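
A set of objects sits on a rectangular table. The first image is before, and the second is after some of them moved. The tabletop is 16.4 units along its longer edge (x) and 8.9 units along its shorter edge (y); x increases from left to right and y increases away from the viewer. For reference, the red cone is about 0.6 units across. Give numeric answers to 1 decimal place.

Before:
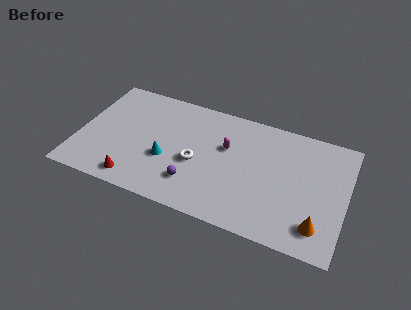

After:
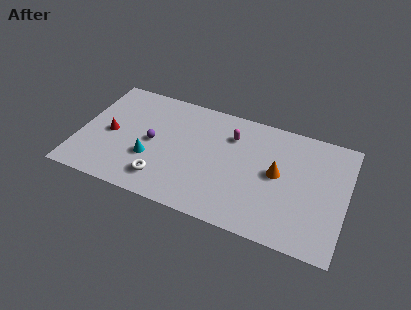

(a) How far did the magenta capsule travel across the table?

1.0

From (9.0, 5.6) to (9.2, 6.6), the magenta capsule covered √(0.2² + 1.0²) ≈ 1.0 units.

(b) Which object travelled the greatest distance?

the orange cone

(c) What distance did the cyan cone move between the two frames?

1.0

The cyan cone moved from about (5.5, 3.4) to (4.5, 3.1), a distance of √(1.0² + 0.3²) ≈ 1.0.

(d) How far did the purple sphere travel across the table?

3.6

The purple sphere was near (7.3, 2.2) before and (4.5, 4.4) after, so it travelled √(2.8² + 2.2²) ≈ 3.6 units.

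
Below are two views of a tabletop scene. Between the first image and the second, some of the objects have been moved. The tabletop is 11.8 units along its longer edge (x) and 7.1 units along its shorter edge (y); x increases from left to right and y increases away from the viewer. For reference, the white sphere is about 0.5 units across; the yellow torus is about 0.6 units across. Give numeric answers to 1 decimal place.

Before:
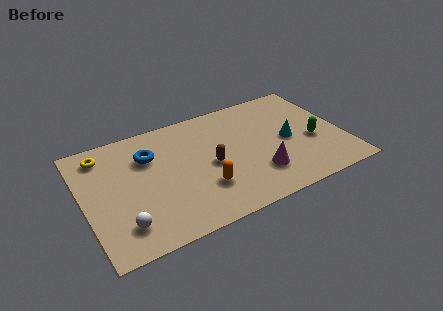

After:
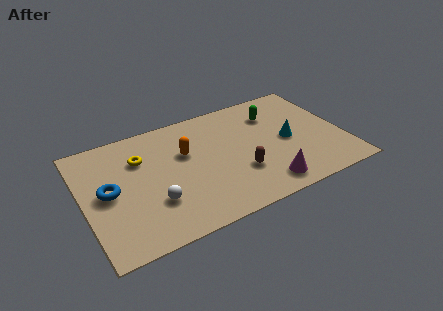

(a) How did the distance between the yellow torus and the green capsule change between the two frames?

-3.6

They were about 9.8 units apart before and 6.2 after — 3.6 units closer together.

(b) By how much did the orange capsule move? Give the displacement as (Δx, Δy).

(-0.5, 2.4)

From the two frames, the orange capsule sits at roughly (5.2, 2.1) before and (4.7, 4.5) after.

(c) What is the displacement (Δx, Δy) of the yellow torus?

(1.6, -0.9)

The yellow torus was at about (1.1, 5.9) and moved to about (2.7, 5.0).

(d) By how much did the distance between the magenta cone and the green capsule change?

+1.4

Before: roughly 2.9 units apart; after: 4.3. That's 1.4 units further apart.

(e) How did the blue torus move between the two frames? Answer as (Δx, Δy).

(-2.0, -1.4)

The blue torus was at about (3.1, 5.0) and moved to about (1.1, 3.6).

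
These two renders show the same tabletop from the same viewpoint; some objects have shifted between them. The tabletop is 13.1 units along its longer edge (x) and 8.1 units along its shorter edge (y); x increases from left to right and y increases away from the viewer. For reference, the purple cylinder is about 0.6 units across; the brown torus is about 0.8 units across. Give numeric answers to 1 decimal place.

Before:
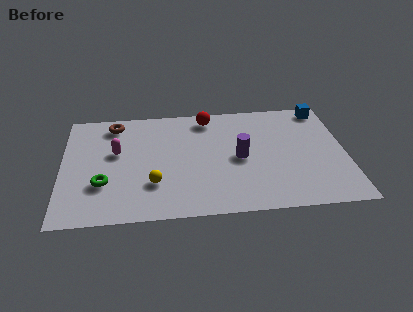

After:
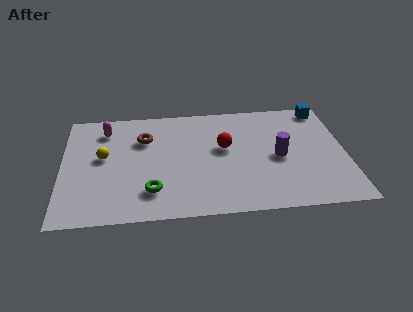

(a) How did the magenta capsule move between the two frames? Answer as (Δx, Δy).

(-0.5, 1.7)

The magenta capsule started near (2.5, 4.8) and ended near (2.0, 6.5).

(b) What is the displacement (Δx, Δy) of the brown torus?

(1.4, -1.2)

The brown torus was at about (2.4, 6.9) and moved to about (3.8, 5.7).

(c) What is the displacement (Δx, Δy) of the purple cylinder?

(1.8, -0.1)

The purple cylinder started near (8.2, 3.9) and ended near (10.0, 3.8).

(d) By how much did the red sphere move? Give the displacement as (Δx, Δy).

(0.7, -2.3)

The red sphere was at about (6.8, 7.0) and moved to about (7.5, 4.7).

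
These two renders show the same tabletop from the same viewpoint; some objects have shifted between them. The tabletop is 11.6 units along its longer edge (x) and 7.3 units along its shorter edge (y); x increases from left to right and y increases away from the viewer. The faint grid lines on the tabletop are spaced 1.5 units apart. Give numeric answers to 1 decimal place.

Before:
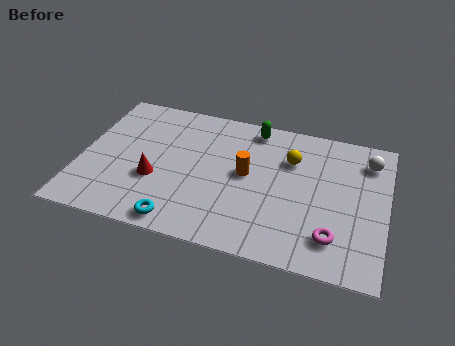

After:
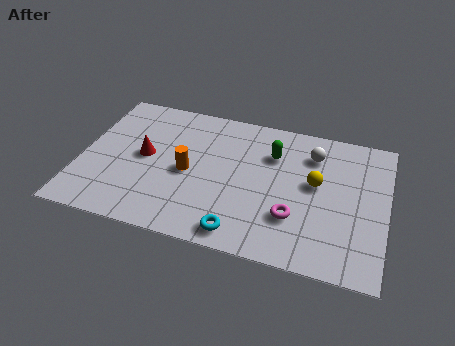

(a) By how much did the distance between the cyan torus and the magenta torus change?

-3.5

They were about 5.8 units apart before and 2.3 after — 3.5 units closer together.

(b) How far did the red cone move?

1.2

The red cone was near (2.9, 2.7) before and (2.4, 3.8) after, so it travelled √(0.5² + 1.1²) ≈ 1.2 units.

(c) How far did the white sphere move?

2.1

The white sphere moved from about (10.8, 5.8) to (8.7, 5.6), a distance of √(2.1² + 0.2²) ≈ 2.1.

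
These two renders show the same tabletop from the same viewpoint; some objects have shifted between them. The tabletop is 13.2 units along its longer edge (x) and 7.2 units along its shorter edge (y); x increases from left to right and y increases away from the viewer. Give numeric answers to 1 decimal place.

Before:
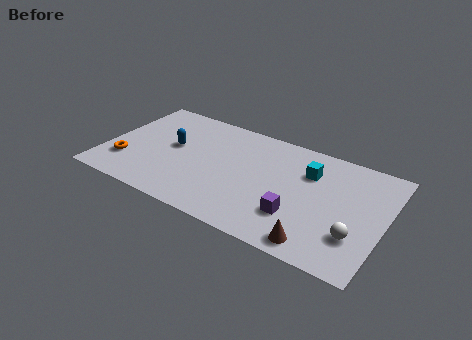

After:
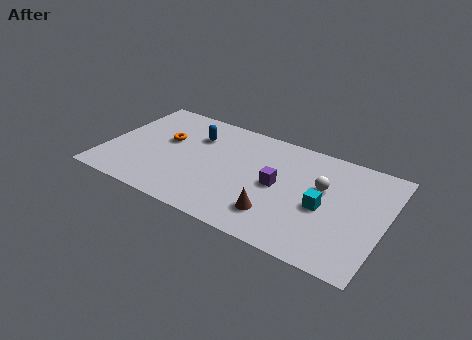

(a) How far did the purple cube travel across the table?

1.9

The purple cube was near (9.3, 2.1) before and (8.2, 3.6) after, so it travelled √(1.1² + 1.5²) ≈ 1.9 units.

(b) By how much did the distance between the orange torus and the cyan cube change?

-1.2

Before: roughly 9.0 units apart; after: 7.8. That's 1.2 units closer together.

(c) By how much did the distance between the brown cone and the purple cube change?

+0.3

The distance was about 1.6 in the first image and 1.9 in the second, so they moved 0.3 units further apart.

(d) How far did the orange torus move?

2.8

From (1.1, 2.0) to (2.7, 4.3), the orange torus covered √(1.6² + 2.3²) ≈ 2.8 units.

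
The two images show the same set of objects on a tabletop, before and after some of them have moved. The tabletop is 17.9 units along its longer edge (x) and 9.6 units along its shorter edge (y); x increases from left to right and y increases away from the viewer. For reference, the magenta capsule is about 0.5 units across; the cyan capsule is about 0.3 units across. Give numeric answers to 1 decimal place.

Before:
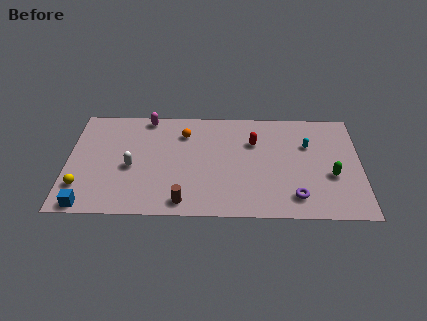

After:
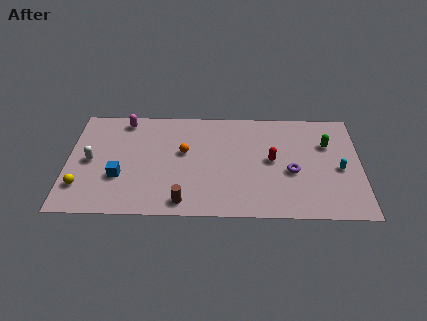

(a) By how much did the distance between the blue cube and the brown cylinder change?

-1.4

They were about 5.8 units apart before and 4.4 after — 1.4 units closer together.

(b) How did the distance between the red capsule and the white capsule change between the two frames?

+3.2

Before: roughly 7.9 units apart; after: 11.1. That's 3.2 units further apart.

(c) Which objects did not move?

the brown cylinder and the yellow sphere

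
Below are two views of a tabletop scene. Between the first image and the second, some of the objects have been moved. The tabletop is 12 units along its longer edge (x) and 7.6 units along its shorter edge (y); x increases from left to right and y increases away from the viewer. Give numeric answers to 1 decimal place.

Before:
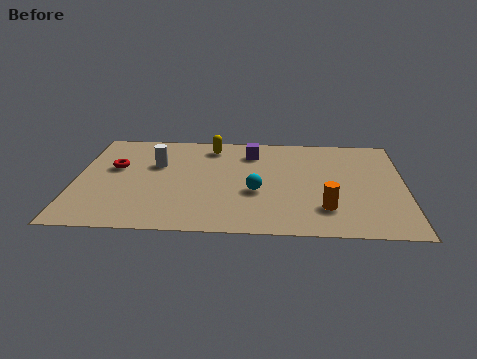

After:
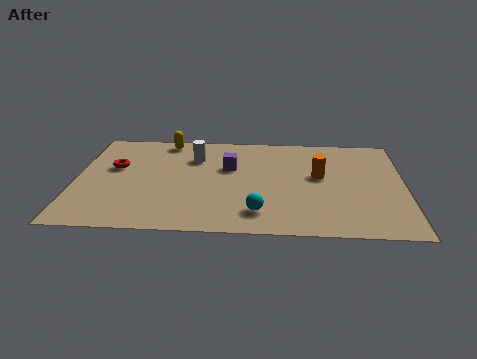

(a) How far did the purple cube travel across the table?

1.4

The purple cube was near (6.4, 6.0) before and (5.6, 4.8) after, so it travelled √(0.8² + 1.2²) ≈ 1.4 units.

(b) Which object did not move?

the red torus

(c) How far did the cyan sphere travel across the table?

1.5

The cyan sphere moved from about (6.6, 3.0) to (6.7, 1.5), a distance of √(0.1² + 1.5²) ≈ 1.5.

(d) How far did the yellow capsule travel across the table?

1.7

From (4.9, 6.4) to (3.2, 6.8), the yellow capsule covered √(1.7² + 0.4²) ≈ 1.7 units.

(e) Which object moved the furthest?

the orange cylinder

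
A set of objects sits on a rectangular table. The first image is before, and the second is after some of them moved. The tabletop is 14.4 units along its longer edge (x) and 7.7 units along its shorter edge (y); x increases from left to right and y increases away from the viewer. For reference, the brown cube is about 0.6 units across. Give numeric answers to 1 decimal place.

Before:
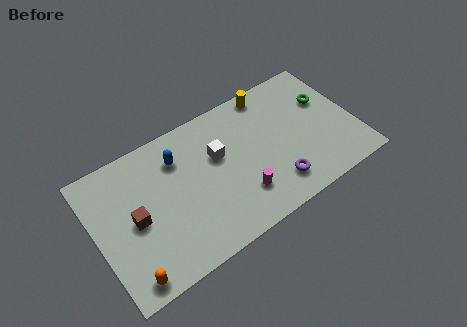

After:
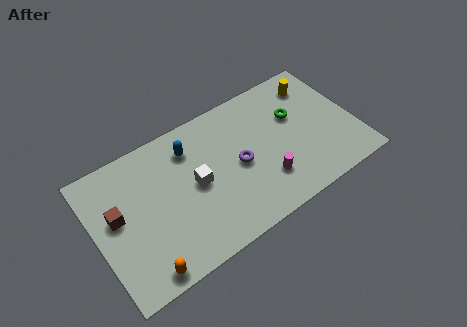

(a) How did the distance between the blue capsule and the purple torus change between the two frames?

-3.1

Before: roughly 6.4 units apart; after: 3.3. That's 3.1 units closer together.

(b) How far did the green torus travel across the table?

1.8

The green torus was near (13.1, 5.0) before and (11.3, 4.9) after, so it travelled √(1.8² + 0.1²) ≈ 1.8 units.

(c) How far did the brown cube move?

1.1

The brown cube was near (2.1, 3.7) before and (1.2, 4.4) after, so it travelled √(0.9² + 0.7²) ≈ 1.1 units.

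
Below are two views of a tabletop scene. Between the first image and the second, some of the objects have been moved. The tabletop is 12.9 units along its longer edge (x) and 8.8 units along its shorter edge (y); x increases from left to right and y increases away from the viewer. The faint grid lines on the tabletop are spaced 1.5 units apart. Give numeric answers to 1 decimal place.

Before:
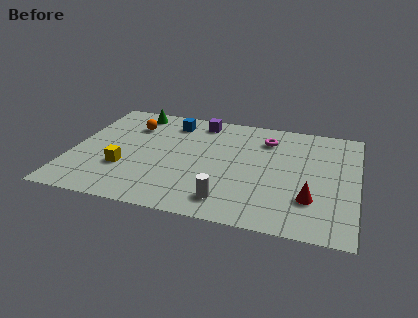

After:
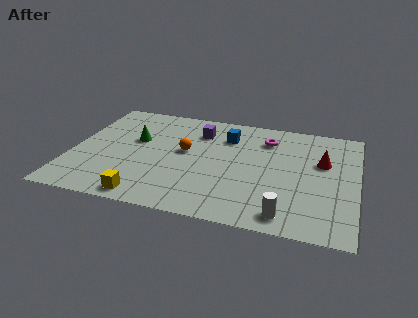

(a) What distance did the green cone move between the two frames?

2.4

From (2.5, 7.7) to (2.8, 5.3), the green cone covered √(0.3² + 2.4²) ≈ 2.4 units.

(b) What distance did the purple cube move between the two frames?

0.9

From (5.6, 7.6) to (5.6, 6.7), the purple cube covered √(0.0² + 0.9²) ≈ 0.9 units.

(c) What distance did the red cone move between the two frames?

3.0

From (10.9, 2.5) to (11.3, 5.5), the red cone covered √(0.4² + 3.0²) ≈ 3.0 units.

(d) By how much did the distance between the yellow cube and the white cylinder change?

+1.2

The distance was about 5.0 in the first image and 6.2 in the second, so they moved 1.2 units further apart.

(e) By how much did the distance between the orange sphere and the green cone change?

+1.1

They were about 1.2 units apart before and 2.3 after — 1.1 units further apart.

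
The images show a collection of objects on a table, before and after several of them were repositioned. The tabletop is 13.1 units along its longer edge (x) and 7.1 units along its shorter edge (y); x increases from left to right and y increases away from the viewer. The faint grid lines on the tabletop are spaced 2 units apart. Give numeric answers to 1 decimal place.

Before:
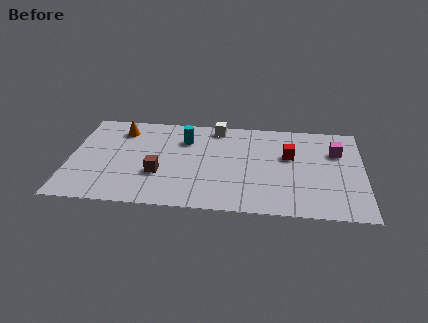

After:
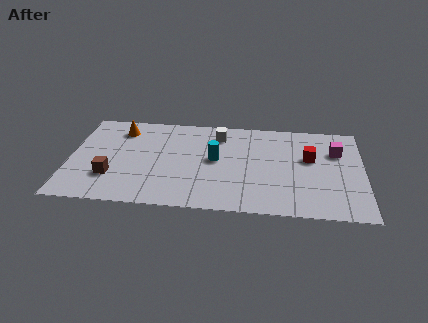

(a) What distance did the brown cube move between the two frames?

2.1

The brown cube moved from about (4.0, 2.5) to (1.9, 2.1), a distance of √(2.1² + 0.4²) ≈ 2.1.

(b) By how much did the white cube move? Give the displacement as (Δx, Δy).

(0.1, -0.6)

The white cube started near (6.5, 6.3) and ended near (6.6, 5.7).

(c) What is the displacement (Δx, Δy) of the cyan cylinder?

(1.4, -1.4)

From the two frames, the cyan cylinder sits at roughly (5.1, 5.2) before and (6.5, 3.8) after.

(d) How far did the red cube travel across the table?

0.9

From (9.8, 4.4) to (10.7, 4.3), the red cube covered √(0.9² + 0.1²) ≈ 0.9 units.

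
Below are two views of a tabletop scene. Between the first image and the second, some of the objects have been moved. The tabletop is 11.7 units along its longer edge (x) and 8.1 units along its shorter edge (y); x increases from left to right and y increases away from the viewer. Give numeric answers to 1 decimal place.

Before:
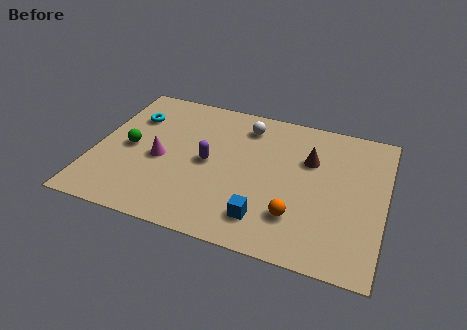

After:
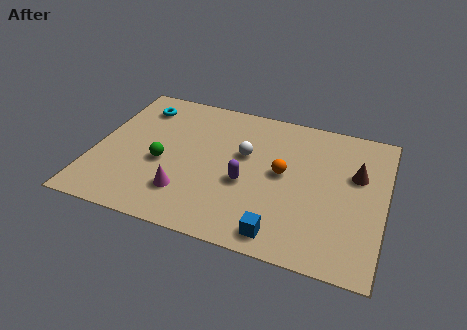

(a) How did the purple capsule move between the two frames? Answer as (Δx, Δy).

(1.6, -0.7)

From the two frames, the purple capsule sits at roughly (4.6, 4.0) before and (6.2, 3.3) after.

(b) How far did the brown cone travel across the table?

1.9

The brown cone was near (8.6, 5.4) before and (10.5, 5.1) after, so it travelled √(1.9² + 0.3²) ≈ 1.9 units.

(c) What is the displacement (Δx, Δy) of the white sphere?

(0.1, -1.7)

The white sphere was at about (5.9, 6.6) and moved to about (6.0, 4.9).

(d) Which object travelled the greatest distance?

the orange sphere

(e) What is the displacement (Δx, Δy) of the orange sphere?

(-0.7, 2.2)

The orange sphere started near (8.3, 2.1) and ended near (7.6, 4.3).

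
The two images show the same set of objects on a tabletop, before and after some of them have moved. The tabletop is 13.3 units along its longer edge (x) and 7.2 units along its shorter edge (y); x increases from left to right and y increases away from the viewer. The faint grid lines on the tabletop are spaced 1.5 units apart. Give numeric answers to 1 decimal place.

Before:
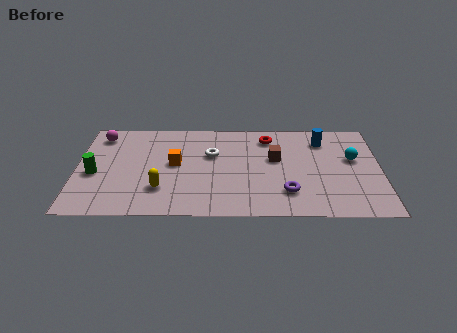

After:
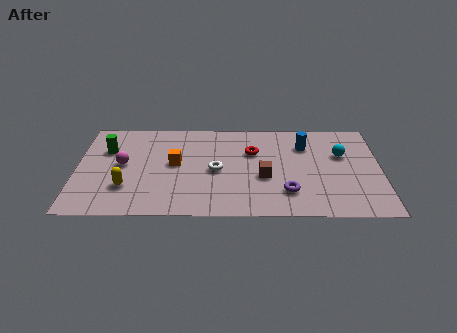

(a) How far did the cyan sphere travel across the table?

0.6

The cyan sphere was near (12.1, 4.3) before and (11.6, 4.6) after, so it travelled √(0.5² + 0.3²) ≈ 0.6 units.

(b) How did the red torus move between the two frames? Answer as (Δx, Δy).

(-0.7, -1.1)

From the two frames, the red torus sits at roughly (8.4, 5.9) before and (7.7, 4.8) after.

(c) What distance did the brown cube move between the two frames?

1.5

The brown cube moved from about (8.7, 4.3) to (8.2, 2.9), a distance of √(0.5² + 1.4²) ≈ 1.5.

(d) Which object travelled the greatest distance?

the magenta sphere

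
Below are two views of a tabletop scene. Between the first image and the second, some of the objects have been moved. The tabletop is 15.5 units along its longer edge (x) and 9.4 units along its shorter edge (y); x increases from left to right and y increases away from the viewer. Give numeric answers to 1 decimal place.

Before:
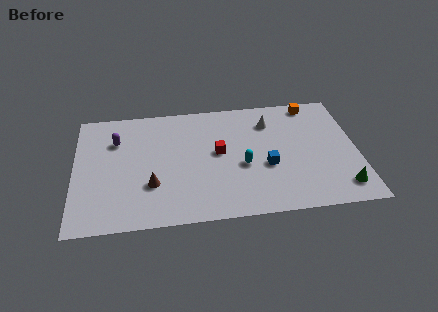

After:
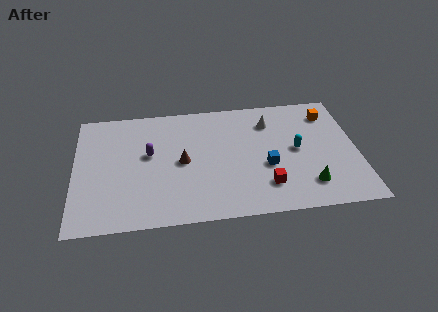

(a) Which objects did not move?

the white cone and the blue cube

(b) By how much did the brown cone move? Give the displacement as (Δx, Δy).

(1.7, 1.6)

The brown cone started near (4.2, 3.0) and ended near (5.9, 4.6).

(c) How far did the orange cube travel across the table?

1.3

From (13.2, 8.4) to (14.1, 7.5), the orange cube covered √(0.9² + 0.9²) ≈ 1.3 units.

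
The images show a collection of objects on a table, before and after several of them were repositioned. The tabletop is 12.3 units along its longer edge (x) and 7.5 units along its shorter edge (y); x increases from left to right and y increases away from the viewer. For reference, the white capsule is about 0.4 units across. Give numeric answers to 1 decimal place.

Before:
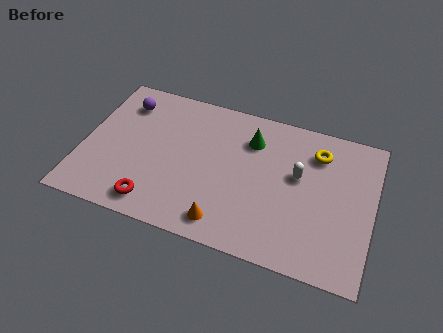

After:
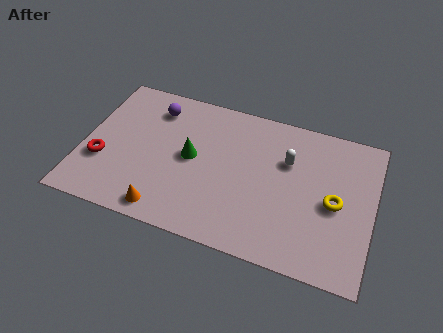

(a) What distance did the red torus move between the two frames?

2.8

The red torus moved from about (3.3, 1.1) to (0.9, 2.6), a distance of √(2.4² + 1.5²) ≈ 2.8.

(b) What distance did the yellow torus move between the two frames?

2.5

The yellow torus was near (9.8, 5.8) before and (10.7, 3.5) after, so it travelled √(0.9² + 2.3²) ≈ 2.5 units.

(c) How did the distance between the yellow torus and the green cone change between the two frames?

+3.3

They were about 2.8 units apart before and 6.1 after — 3.3 units further apart.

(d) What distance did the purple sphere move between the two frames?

1.3

From (1.5, 5.9) to (2.8, 6.0), the purple sphere covered √(1.3² + 0.1²) ≈ 1.3 units.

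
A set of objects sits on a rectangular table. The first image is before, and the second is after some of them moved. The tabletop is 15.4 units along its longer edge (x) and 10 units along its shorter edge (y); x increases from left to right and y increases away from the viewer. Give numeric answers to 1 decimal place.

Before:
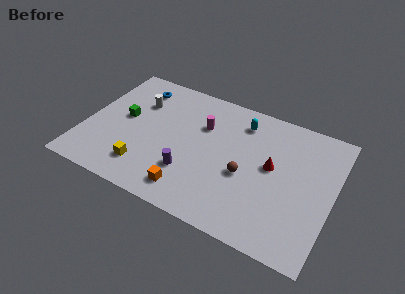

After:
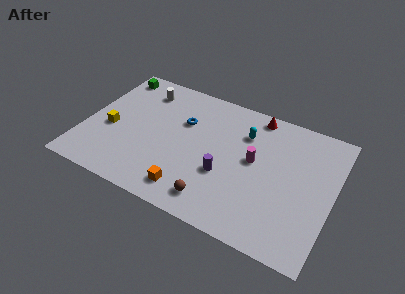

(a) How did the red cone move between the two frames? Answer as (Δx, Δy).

(-1.4, 3.5)

The red cone started near (11.6, 5.5) and ended near (10.2, 9.0).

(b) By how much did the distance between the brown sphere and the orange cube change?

-2.4

They were about 4.0 units apart before and 1.6 after — 2.4 units closer together.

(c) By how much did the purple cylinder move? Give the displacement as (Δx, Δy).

(2.1, 0.8)

From the two frames, the purple cylinder sits at roughly (6.8, 2.9) before and (8.9, 3.7) after.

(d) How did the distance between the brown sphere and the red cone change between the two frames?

+5.6

They were about 2.0 units apart before and 7.6 after — 5.6 units further apart.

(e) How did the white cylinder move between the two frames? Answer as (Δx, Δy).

(0.1, 1.1)

The white cylinder started near (3.0, 7.0) and ended near (3.1, 8.1).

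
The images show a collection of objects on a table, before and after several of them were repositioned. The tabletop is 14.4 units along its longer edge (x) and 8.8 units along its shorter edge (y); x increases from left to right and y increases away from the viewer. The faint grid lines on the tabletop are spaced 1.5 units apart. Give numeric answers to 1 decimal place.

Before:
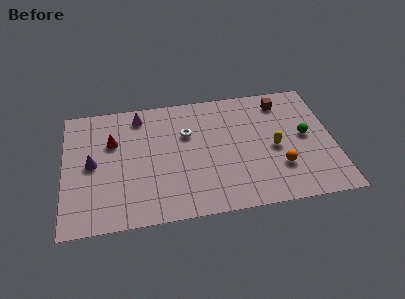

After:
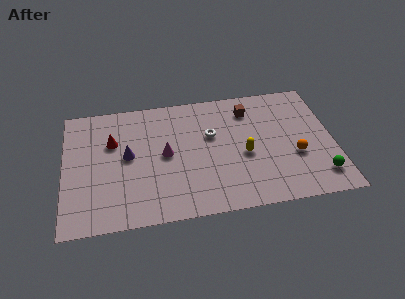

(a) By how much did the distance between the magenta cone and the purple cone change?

-2.0

They were about 4.0 units apart before and 2.0 after — 2.0 units closer together.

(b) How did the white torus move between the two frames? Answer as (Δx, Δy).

(1.3, -0.3)

The white torus started near (6.6, 5.8) and ended near (7.9, 5.5).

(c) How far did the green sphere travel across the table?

3.0

From (12.9, 4.6) to (13.5, 1.7), the green sphere covered √(0.6² + 2.9²) ≈ 3.0 units.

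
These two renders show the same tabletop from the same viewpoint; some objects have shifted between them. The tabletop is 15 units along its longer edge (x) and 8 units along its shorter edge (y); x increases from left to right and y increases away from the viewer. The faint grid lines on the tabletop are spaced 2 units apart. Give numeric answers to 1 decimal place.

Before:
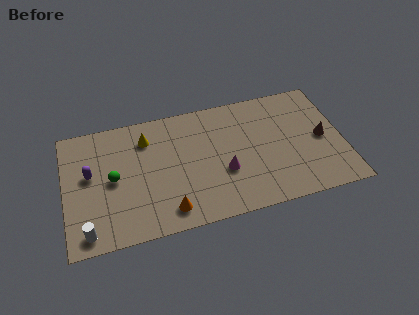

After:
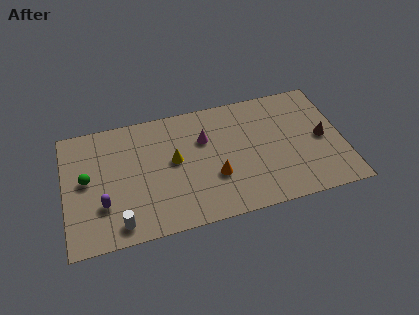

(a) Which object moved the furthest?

the orange cone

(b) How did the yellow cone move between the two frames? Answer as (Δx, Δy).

(1.4, -1.8)

The yellow cone was at about (4.5, 6.2) and moved to about (5.9, 4.4).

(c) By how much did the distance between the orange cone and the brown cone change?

-2.9

Before: roughly 8.9 units apart; after: 6.0. That's 2.9 units closer together.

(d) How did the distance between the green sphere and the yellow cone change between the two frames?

+1.8

They were about 2.9 units apart before and 4.7 after — 1.8 units further apart.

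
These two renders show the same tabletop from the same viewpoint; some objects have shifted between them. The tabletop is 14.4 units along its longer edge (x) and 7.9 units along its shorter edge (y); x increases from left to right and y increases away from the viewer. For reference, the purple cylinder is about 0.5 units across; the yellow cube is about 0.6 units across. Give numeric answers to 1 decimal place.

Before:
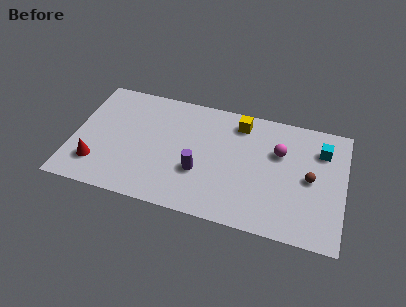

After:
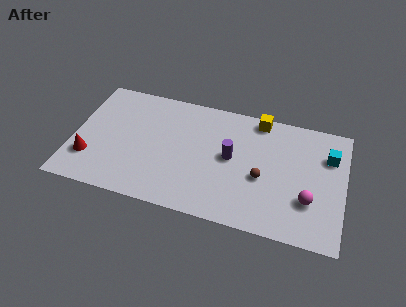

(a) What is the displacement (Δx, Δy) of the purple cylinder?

(1.6, 1.4)

The purple cylinder started near (6.8, 2.8) and ended near (8.4, 4.2).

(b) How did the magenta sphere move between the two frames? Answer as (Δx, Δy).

(1.7, -2.7)

From the two frames, the magenta sphere sits at roughly (10.9, 5.2) before and (12.6, 2.5) after.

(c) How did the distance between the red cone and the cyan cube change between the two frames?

+0.6

The distance was about 12.4 in the first image and 13.0 in the second, so they moved 0.6 units further apart.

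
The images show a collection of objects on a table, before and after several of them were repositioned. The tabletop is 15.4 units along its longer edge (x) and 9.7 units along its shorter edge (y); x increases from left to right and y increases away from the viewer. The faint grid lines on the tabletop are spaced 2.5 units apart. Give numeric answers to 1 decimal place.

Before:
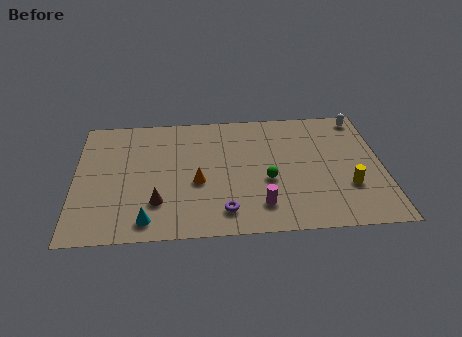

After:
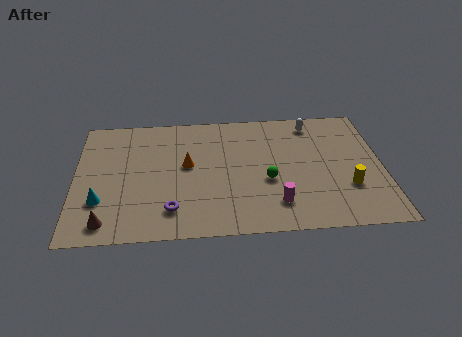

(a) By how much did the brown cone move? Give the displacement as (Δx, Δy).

(-2.5, -1.3)

From the two frames, the brown cone sits at roughly (4.1, 2.6) before and (1.6, 1.3) after.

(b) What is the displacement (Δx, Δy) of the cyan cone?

(-2.3, 1.6)

The cyan cone started near (3.6, 1.3) and ended near (1.3, 2.9).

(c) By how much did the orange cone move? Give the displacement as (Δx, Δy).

(-0.5, 1.4)

The orange cone was at about (6.1, 4.0) and moved to about (5.6, 5.4).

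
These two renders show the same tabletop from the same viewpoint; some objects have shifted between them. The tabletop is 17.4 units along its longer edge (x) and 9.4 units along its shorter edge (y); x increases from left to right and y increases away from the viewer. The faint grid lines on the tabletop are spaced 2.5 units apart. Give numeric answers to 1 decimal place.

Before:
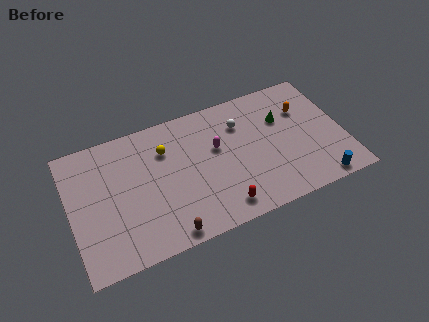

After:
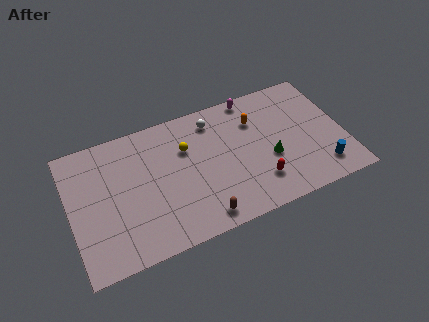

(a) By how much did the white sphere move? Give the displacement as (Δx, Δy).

(-1.7, 0.9)

From the two frames, the white sphere sits at roughly (11.1, 6.9) before and (9.4, 7.8) after.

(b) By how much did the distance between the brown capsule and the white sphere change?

-1.3

They were about 8.1 units apart before and 6.8 after — 1.3 units closer together.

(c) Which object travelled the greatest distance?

the magenta capsule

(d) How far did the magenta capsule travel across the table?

3.9

The magenta capsule moved from about (9.4, 5.7) to (12.0, 8.6), a distance of √(2.6² + 2.9²) ≈ 3.9.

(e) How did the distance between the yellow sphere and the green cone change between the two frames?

-1.7

They were about 7.5 units apart before and 5.8 after — 1.7 units closer together.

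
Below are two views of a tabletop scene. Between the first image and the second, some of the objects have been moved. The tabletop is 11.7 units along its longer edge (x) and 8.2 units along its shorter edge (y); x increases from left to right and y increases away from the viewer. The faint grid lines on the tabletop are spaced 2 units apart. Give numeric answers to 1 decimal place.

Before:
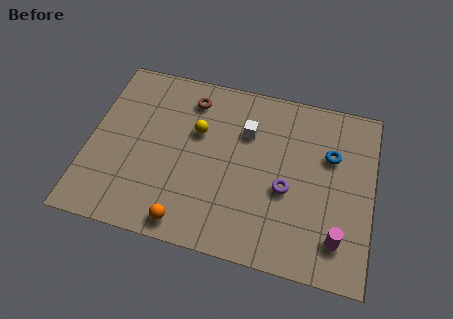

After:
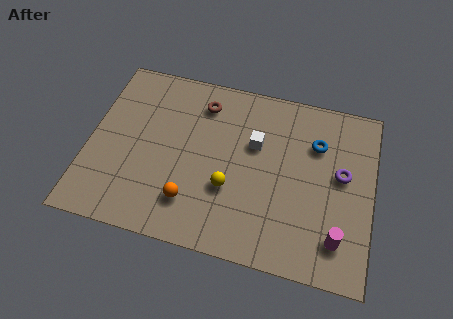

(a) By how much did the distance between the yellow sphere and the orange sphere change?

-2.5

Before: roughly 4.3 units apart; after: 1.8. That's 2.5 units closer together.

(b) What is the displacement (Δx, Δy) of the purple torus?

(2.2, 1.2)

The purple torus was at about (8.2, 3.4) and moved to about (10.4, 4.6).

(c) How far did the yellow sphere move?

2.7

From (4.4, 5.2) to (5.9, 2.9), the yellow sphere covered √(1.5² + 2.3²) ≈ 2.7 units.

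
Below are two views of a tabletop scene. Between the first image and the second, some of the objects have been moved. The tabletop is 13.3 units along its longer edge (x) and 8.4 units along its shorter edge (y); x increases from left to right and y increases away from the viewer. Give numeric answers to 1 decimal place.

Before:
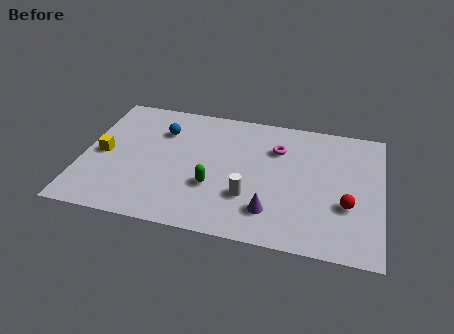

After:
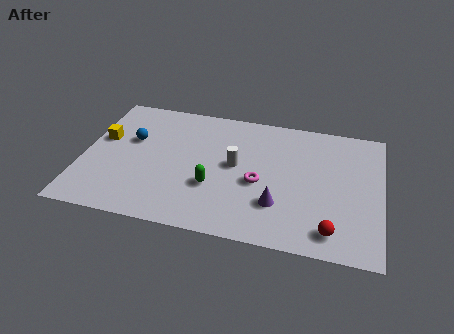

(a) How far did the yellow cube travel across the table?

1.0

The yellow cube was near (0.9, 4.0) before and (0.8, 5.0) after, so it travelled √(0.1² + 1.0²) ≈ 1.0 units.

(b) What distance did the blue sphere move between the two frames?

1.6

From (3.4, 6.1) to (2.1, 5.2), the blue sphere covered √(1.3² + 0.9²) ≈ 1.6 units.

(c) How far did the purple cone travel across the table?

0.6

From (8.5, 1.9) to (8.8, 2.4), the purple cone covered √(0.3² + 0.5²) ≈ 0.6 units.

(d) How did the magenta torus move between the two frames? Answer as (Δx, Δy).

(-0.7, -2.4)

From the two frames, the magenta torus sits at roughly (8.6, 6.0) before and (7.9, 3.6) after.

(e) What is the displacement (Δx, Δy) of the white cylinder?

(-0.7, 1.9)

From the two frames, the white cylinder sits at roughly (7.5, 2.6) before and (6.8, 4.5) after.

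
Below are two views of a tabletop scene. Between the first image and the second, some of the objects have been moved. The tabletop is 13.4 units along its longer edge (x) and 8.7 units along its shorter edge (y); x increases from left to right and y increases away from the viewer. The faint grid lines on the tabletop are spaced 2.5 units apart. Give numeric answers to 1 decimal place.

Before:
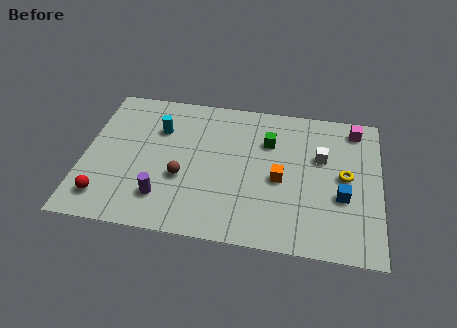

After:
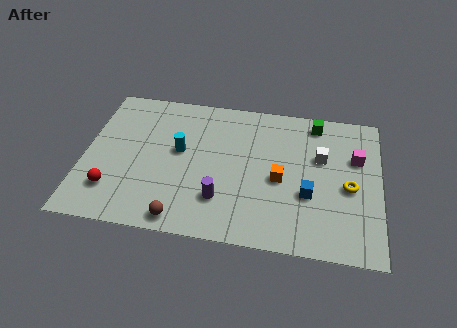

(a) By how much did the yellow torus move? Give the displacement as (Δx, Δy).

(0.2, -0.6)

The yellow torus started near (11.8, 4.5) and ended near (12.0, 3.9).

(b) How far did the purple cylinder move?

2.6

The purple cylinder moved from about (3.7, 2.0) to (6.3, 2.3), a distance of √(2.6² + 0.3²) ≈ 2.6.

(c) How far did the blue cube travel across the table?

1.5

The blue cube was near (11.7, 3.3) before and (10.2, 3.2) after, so it travelled √(1.5² + 0.1²) ≈ 1.5 units.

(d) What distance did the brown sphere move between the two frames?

2.4

The brown sphere moved from about (4.5, 3.3) to (4.6, 0.9), a distance of √(0.1² + 2.4²) ≈ 2.4.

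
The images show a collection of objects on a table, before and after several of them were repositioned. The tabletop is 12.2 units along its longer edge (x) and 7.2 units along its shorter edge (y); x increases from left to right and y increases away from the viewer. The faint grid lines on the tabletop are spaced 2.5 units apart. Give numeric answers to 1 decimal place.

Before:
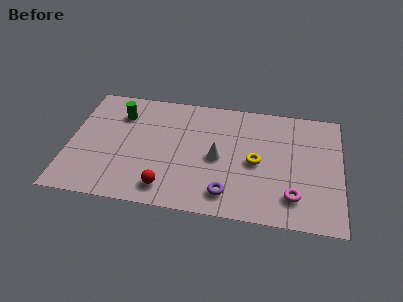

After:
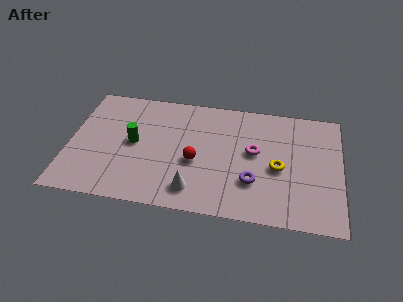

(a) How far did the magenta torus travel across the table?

3.0

The magenta torus was near (10.1, 1.6) before and (8.3, 4.0) after, so it travelled √(1.8² + 2.4²) ≈ 3.0 units.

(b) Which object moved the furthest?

the magenta torus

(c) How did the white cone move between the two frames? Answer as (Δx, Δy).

(-1.0, -2.1)

The white cone was at about (6.7, 3.4) and moved to about (5.7, 1.3).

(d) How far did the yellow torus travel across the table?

1.0

The yellow torus moved from about (8.4, 3.4) to (9.4, 3.2), a distance of √(1.0² + 0.2²) ≈ 1.0.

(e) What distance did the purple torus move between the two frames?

1.4

The purple torus moved from about (7.2, 1.3) to (8.3, 2.2), a distance of √(1.1² + 0.9²) ≈ 1.4.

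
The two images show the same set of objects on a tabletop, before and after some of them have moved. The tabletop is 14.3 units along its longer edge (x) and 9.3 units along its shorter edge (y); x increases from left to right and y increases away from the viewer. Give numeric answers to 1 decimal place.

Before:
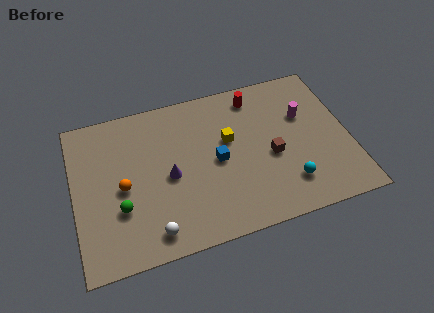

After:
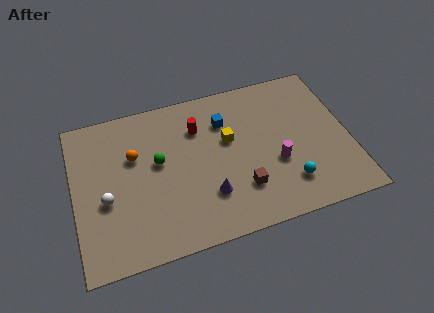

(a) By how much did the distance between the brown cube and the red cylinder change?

+0.8

They were about 3.9 units apart before and 4.7 after — 0.8 units further apart.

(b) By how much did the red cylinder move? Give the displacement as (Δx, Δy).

(-3.1, -1.1)

The red cylinder started near (9.7, 7.9) and ended near (6.6, 6.8).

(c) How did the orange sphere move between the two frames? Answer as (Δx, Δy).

(0.7, 1.7)

From the two frames, the orange sphere sits at roughly (2.5, 4.3) before and (3.2, 6.0) after.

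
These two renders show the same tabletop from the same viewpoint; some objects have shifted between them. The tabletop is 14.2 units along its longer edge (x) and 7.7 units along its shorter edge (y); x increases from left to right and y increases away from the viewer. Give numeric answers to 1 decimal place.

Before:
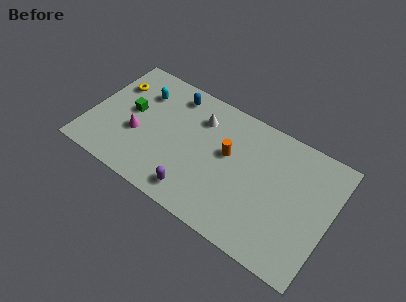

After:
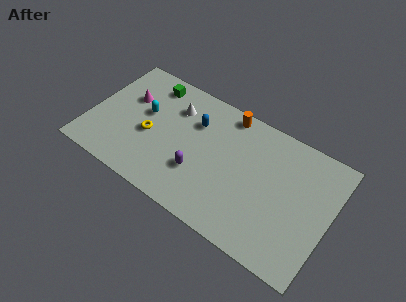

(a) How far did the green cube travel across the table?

2.4

From (2.3, 4.2) to (3.1, 6.5), the green cube covered √(0.8² + 2.3²) ≈ 2.4 units.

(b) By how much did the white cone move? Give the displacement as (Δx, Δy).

(-1.5, -0.1)

From the two frames, the white cone sits at roughly (6.2, 5.8) before and (4.7, 5.7) after.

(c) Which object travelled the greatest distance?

the yellow torus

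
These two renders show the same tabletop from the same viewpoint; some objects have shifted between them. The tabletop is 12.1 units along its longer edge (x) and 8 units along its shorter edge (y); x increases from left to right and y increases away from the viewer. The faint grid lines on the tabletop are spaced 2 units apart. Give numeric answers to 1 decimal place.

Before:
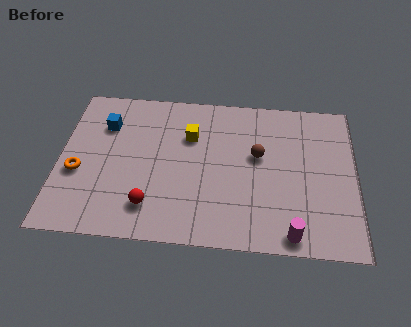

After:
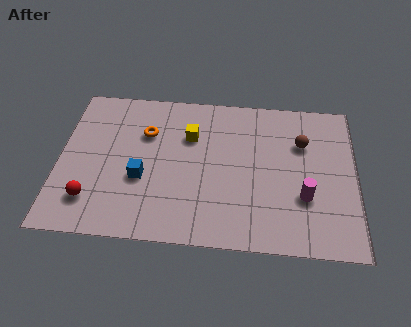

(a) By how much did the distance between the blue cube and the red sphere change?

-2.2

They were about 4.6 units apart before and 2.4 after — 2.2 units closer together.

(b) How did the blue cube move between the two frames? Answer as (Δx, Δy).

(1.6, -2.7)

From the two frames, the blue cube sits at roughly (1.8, 5.8) before and (3.4, 3.1) after.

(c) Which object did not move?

the yellow cube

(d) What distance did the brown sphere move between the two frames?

2.0

The brown sphere was near (8.1, 4.7) before and (9.9, 5.5) after, so it travelled √(1.8² + 0.8²) ≈ 2.0 units.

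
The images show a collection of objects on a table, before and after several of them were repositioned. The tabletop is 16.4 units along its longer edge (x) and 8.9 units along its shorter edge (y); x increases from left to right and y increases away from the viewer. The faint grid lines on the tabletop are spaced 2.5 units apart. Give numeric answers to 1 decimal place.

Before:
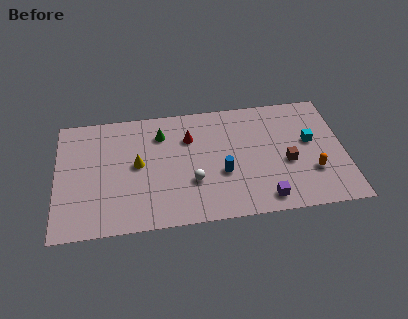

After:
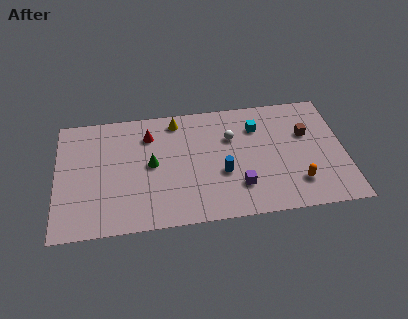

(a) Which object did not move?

the blue cylinder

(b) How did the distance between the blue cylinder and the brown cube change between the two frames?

+1.7

They were about 3.7 units apart before and 5.4 after — 1.7 units further apart.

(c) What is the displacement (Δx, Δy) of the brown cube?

(1.2, 2.0)

The brown cube started near (13.1, 3.7) and ended near (14.3, 5.7).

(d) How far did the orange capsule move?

1.1

The orange capsule moved from about (14.5, 2.8) to (13.6, 2.1), a distance of √(0.9² + 0.7²) ≈ 1.1.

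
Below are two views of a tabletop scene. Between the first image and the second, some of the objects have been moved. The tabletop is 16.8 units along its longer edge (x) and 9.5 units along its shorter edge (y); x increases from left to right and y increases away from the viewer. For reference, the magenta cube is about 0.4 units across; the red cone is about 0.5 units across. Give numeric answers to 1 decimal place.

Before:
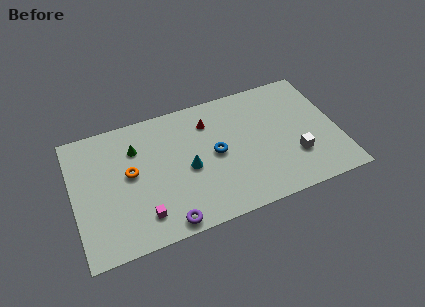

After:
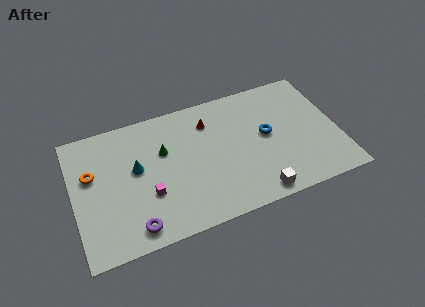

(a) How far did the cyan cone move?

3.4

The cyan cone was near (7.2, 4.3) before and (4.0, 5.4) after, so it travelled √(3.2² + 1.1²) ≈ 3.4 units.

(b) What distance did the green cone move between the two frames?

1.9

From (4.1, 6.9) to (5.8, 6.1), the green cone covered √(1.7² + 0.8²) ≈ 1.9 units.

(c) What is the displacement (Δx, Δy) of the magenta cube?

(0.5, 1.4)

From the two frames, the magenta cube sits at roughly (4.1, 1.9) before and (4.6, 3.3) after.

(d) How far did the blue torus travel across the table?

3.3

The blue torus was near (9.0, 4.8) before and (12.3, 5.1) after, so it travelled √(3.3² + 0.3²) ≈ 3.3 units.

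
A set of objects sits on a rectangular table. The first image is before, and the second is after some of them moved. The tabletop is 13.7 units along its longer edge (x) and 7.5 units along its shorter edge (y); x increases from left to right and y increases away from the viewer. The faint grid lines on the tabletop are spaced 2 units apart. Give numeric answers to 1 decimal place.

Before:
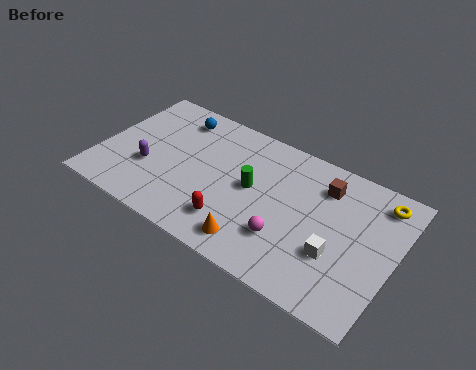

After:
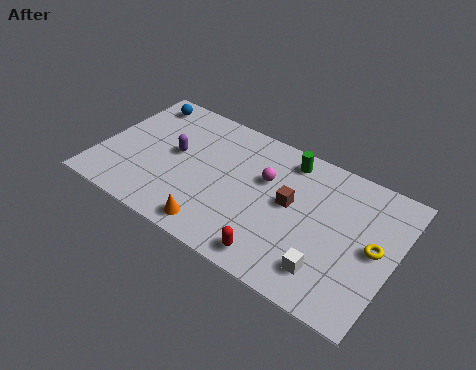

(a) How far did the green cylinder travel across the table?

2.7

The green cylinder was near (7.1, 4.0) before and (8.4, 6.4) after, so it travelled √(1.3² + 2.4²) ≈ 2.7 units.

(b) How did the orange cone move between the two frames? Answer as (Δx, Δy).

(-1.8, -0.2)

The orange cone started near (7.7, 1.2) and ended near (5.9, 1.0).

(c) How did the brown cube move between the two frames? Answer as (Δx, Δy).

(-1.3, -1.7)

The brown cube started near (10.2, 5.8) and ended near (8.9, 4.1).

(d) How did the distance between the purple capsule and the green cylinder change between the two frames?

+0.6

The distance was about 4.9 in the first image and 5.5 in the second, so they moved 0.6 units further apart.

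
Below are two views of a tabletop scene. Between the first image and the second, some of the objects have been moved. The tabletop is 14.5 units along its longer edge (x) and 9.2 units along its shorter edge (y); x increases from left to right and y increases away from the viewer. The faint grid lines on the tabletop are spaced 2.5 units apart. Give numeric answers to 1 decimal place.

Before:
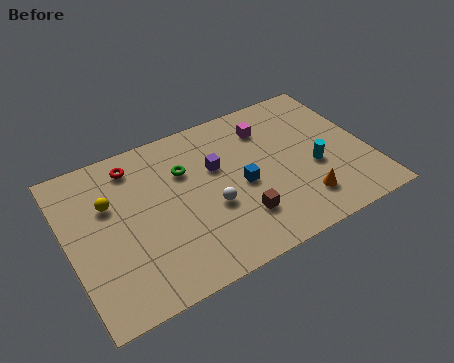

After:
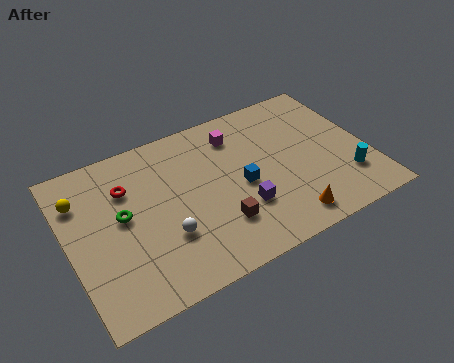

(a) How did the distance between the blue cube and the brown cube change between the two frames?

+0.4

Before: roughly 1.8 units apart; after: 2.2. That's 0.4 units further apart.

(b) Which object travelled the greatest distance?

the green torus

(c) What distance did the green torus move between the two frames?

3.5

The green torus moved from about (5.8, 6.3) to (2.6, 5.0), a distance of √(3.2² + 1.3²) ≈ 3.5.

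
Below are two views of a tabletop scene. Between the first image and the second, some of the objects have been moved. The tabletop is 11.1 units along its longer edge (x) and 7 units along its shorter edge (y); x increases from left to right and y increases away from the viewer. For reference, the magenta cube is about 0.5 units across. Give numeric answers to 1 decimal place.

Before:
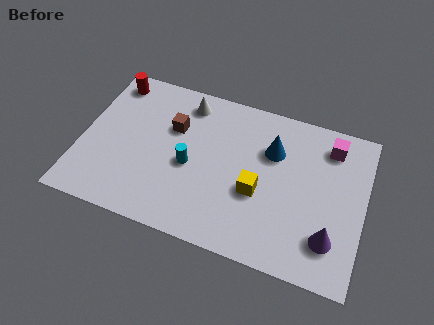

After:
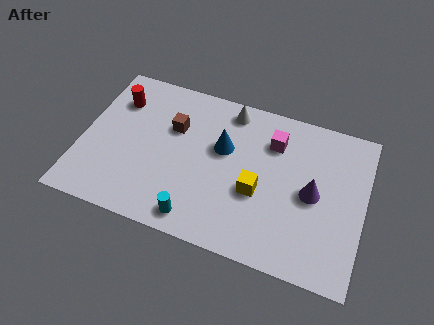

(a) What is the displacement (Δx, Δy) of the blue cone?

(-1.9, -0.5)

From the two frames, the blue cone sits at roughly (7.4, 4.8) before and (5.5, 4.3) after.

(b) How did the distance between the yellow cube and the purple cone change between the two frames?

-0.9

The distance was about 3.1 in the first image and 2.2 in the second, so they moved 0.9 units closer together.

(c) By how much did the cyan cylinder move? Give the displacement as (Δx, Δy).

(0.5, -2.2)

The cyan cylinder started near (4.3, 3.1) and ended near (4.8, 0.9).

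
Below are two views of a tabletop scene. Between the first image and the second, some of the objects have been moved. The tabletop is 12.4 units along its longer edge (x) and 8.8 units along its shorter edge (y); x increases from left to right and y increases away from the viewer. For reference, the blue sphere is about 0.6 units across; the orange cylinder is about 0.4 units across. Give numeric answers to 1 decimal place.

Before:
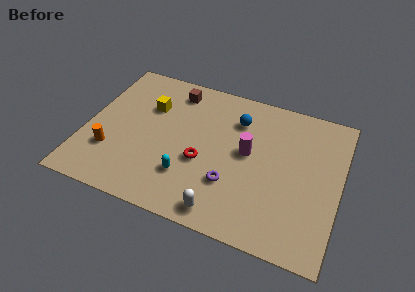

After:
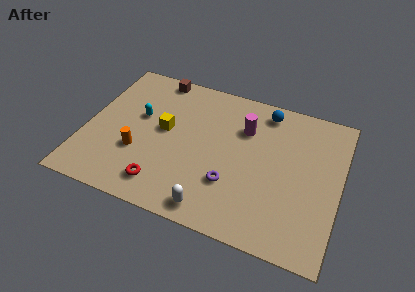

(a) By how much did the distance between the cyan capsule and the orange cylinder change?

-1.6

The distance was about 3.8 in the first image and 2.2 in the second, so they moved 1.6 units closer together.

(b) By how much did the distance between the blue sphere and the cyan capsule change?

+1.8

Before: roughly 4.7 units apart; after: 6.5. That's 1.8 units further apart.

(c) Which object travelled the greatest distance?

the cyan capsule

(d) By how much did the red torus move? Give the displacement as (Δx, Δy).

(-1.7, -2.0)

From the two frames, the red torus sits at roughly (5.8, 3.5) before and (4.1, 1.5) after.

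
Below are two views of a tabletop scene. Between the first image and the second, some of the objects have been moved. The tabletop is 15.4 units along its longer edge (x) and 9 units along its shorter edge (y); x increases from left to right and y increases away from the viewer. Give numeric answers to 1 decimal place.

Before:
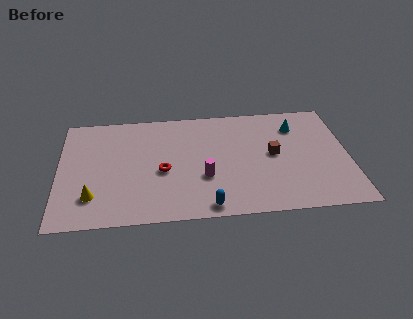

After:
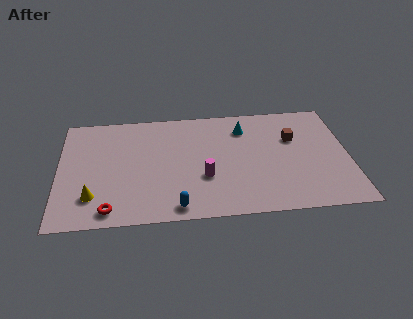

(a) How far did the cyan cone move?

2.8

The cyan cone moved from about (12.7, 6.9) to (9.9, 7.0), a distance of √(2.8² + 0.1²) ≈ 2.8.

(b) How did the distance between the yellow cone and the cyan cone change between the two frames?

-2.5

The distance was about 11.9 in the first image and 9.4 in the second, so they moved 2.5 units closer together.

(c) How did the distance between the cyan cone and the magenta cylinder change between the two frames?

-1.8

They were about 6.2 units apart before and 4.4 after — 1.8 units closer together.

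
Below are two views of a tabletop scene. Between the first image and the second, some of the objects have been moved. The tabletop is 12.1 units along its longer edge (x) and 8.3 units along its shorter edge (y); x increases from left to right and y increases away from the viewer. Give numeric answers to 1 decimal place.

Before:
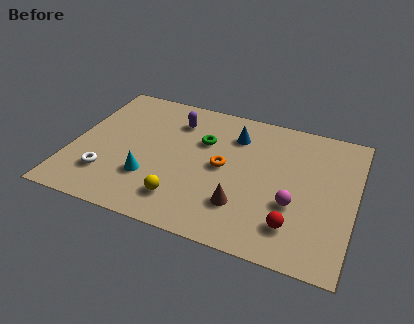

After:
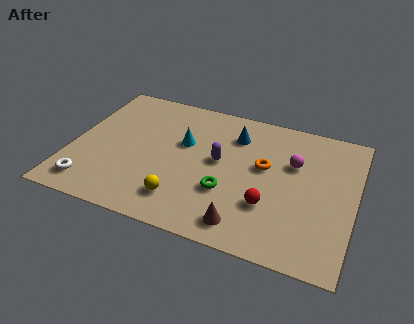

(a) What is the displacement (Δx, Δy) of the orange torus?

(1.7, 0.6)

The orange torus started near (6.5, 4.2) and ended near (8.2, 4.8).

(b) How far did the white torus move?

1.0

The white torus moved from about (1.7, 2.1) to (1.1, 1.3), a distance of √(0.6² + 0.8²) ≈ 1.0.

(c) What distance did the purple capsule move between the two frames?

2.8

The purple capsule moved from about (4.2, 6.4) to (6.3, 4.5), a distance of √(2.1² + 1.9²) ≈ 2.8.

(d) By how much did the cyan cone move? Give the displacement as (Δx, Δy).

(1.2, 2.6)

The cyan cone started near (3.5, 2.5) and ended near (4.7, 5.1).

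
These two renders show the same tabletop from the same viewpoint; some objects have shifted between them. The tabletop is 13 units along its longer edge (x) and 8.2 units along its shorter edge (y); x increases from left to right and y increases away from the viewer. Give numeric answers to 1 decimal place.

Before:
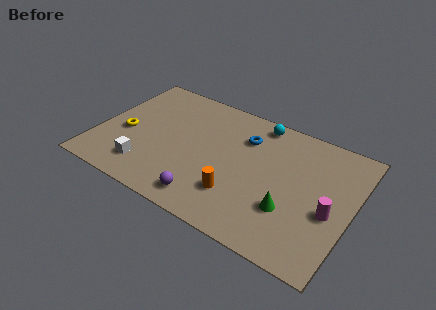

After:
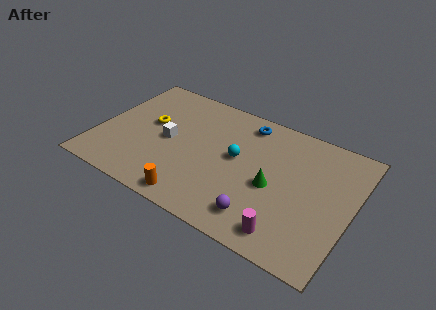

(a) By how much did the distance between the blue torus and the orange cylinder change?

+2.5

Before: roughly 3.8 units apart; after: 6.3. That's 2.5 units further apart.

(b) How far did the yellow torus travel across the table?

1.6

The yellow torus moved from about (1.4, 3.5) to (2.5, 4.7), a distance of √(1.1² + 1.2²) ≈ 1.6.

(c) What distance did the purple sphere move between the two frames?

2.7

The purple sphere moved from about (6.1, 1.2) to (8.8, 1.5), a distance of √(2.7² + 0.3²) ≈ 2.7.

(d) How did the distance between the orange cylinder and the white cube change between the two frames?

-1.1

The distance was about 4.7 in the first image and 3.6 in the second, so they moved 1.1 units closer together.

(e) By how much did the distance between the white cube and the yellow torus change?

-1.0

They were about 2.3 units apart before and 1.3 after — 1.0 units closer together.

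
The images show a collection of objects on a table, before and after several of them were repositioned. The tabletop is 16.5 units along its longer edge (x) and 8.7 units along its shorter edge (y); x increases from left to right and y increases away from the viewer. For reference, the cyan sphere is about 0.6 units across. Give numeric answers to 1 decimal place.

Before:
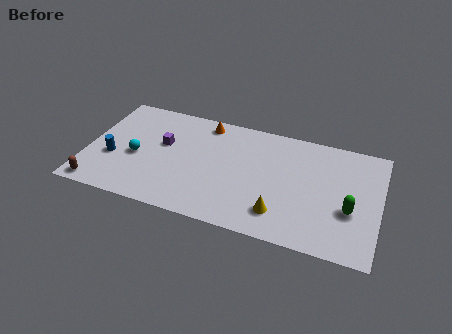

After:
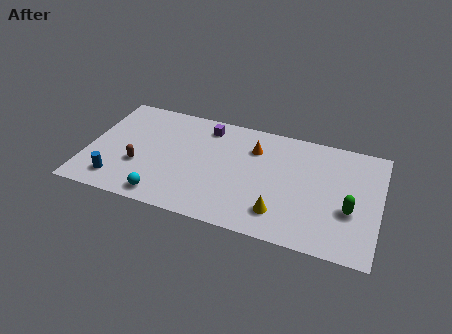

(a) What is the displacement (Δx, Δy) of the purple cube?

(2.3, 2.1)

From the two frames, the purple cube sits at roughly (4.2, 5.2) before and (6.5, 7.3) after.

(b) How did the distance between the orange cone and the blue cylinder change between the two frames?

+2.3

Before: roughly 6.5 units apart; after: 8.8. That's 2.3 units further apart.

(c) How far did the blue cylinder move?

1.7

The blue cylinder moved from about (1.5, 3.3) to (1.9, 1.6), a distance of √(0.4² + 1.7²) ≈ 1.7.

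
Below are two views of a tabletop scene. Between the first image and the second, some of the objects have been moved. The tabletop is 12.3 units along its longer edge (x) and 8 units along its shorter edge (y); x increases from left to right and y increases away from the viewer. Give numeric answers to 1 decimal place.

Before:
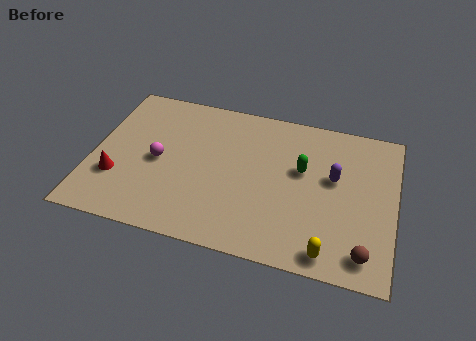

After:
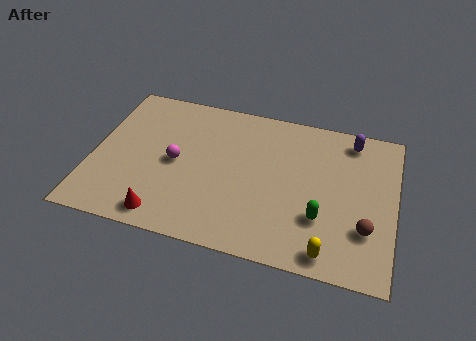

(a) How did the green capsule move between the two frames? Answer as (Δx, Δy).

(0.9, -2.3)

From the two frames, the green capsule sits at roughly (8.5, 4.8) before and (9.4, 2.5) after.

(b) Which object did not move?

the yellow capsule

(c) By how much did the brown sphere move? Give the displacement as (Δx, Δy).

(0.0, 1.2)

The brown sphere was at about (11.2, 1.2) and moved to about (11.2, 2.4).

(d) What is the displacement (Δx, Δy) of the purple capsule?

(0.6, 2.2)

The purple capsule was at about (9.8, 4.7) and moved to about (10.4, 6.9).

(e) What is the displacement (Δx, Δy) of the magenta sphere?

(0.7, 0.1)

The magenta sphere was at about (2.7, 3.8) and moved to about (3.4, 3.9).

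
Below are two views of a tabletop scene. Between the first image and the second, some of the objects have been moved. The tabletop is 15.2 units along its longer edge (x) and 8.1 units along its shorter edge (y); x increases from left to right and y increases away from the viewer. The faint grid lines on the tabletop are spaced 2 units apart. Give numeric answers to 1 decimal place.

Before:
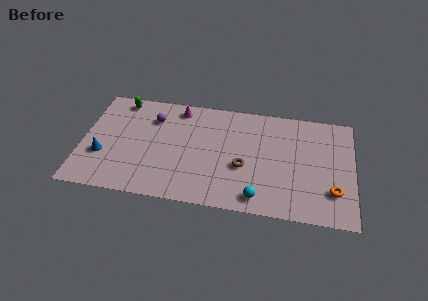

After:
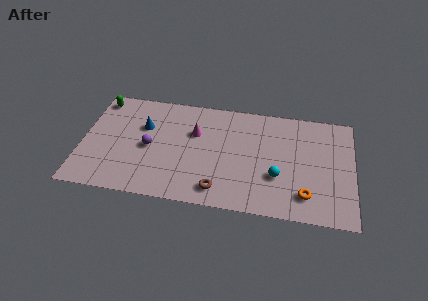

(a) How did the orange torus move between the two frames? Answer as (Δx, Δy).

(-1.5, -0.5)

The orange torus started near (14.1, 2.2) and ended near (12.6, 1.7).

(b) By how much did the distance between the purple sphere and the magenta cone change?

+1.2

Before: roughly 1.7 units apart; after: 2.9. That's 1.2 units further apart.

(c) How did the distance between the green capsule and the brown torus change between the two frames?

+0.9

The distance was about 8.1 in the first image and 9.0 in the second, so they moved 0.9 units further apart.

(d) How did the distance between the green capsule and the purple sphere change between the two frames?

+2.2

The distance was about 2.2 in the first image and 4.4 in the second, so they moved 2.2 units further apart.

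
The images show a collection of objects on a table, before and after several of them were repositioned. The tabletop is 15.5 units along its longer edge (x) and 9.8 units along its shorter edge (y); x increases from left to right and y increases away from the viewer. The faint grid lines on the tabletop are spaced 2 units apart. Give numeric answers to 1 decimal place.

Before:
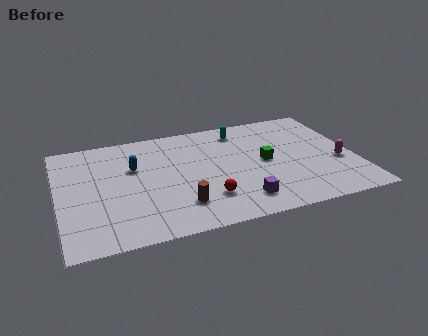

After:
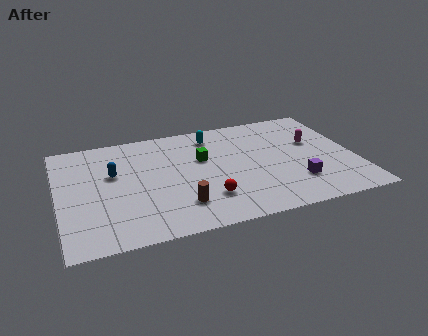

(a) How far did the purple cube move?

3.1

From (9.2, 1.8) to (12.2, 2.6), the purple cube covered √(3.0² + 0.8²) ≈ 3.1 units.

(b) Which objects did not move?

the brown cylinder and the red sphere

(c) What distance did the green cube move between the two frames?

3.4

From (10.8, 4.9) to (7.6, 6.1), the green cube covered √(3.2² + 1.2²) ≈ 3.4 units.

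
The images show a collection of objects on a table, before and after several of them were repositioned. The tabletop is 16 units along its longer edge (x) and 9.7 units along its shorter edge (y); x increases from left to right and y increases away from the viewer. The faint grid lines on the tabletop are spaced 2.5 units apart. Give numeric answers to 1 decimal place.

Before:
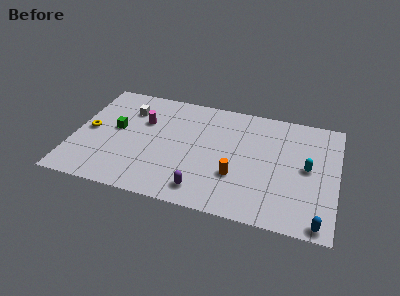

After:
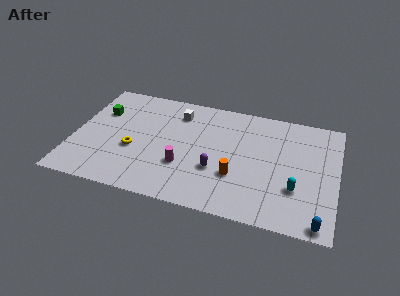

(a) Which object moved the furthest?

the magenta cylinder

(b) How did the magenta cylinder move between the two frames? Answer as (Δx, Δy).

(2.7, -3.2)

The magenta cylinder started near (4.1, 6.4) and ended near (6.8, 3.2).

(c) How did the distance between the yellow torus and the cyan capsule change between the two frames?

-3.4

They were about 13.3 units apart before and 9.9 after — 3.4 units closer together.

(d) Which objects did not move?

the orange cylinder and the blue capsule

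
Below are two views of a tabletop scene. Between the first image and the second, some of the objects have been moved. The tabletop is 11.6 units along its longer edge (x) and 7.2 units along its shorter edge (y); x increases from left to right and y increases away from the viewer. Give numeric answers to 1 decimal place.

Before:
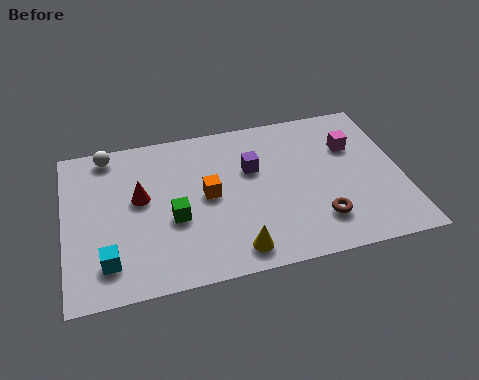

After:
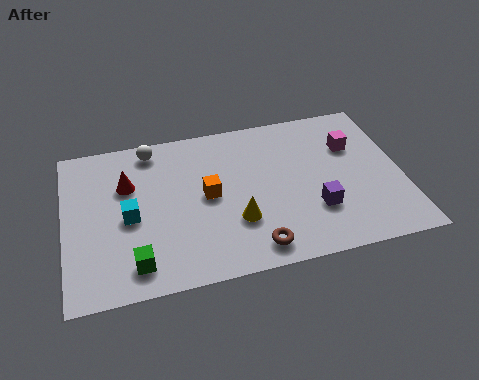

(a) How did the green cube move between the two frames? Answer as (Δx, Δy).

(-1.4, -1.7)

From the two frames, the green cube sits at roughly (3.7, 2.9) before and (2.3, 1.2) after.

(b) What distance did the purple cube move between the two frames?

3.1

From (6.5, 4.6) to (8.5, 2.2), the purple cube covered √(2.0² + 2.4²) ≈ 3.1 units.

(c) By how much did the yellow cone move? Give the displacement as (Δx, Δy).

(0.1, 1.3)

The yellow cone started near (5.7, 1.0) and ended near (5.8, 2.3).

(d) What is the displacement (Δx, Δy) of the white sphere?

(1.5, -0.1)

The white sphere started near (1.6, 6.4) and ended near (3.1, 6.3).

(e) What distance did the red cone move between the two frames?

0.8

The red cone was near (2.6, 4.1) before and (2.2, 4.8) after, so it travelled √(0.4² + 0.7²) ≈ 0.8 units.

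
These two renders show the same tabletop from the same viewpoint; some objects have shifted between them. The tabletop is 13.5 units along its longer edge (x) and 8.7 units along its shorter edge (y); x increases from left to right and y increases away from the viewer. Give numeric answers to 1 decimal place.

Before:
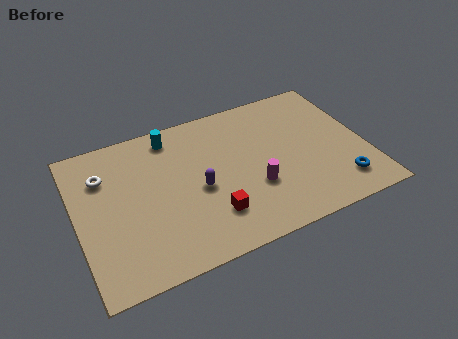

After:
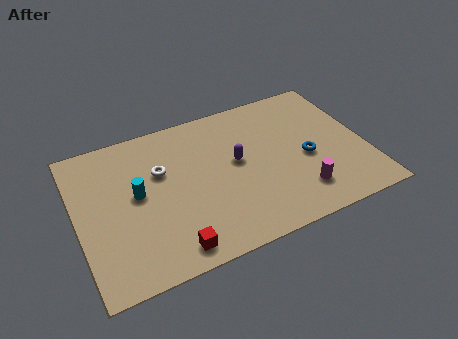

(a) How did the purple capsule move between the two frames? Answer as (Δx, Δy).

(1.9, 0.9)

The purple capsule was at about (5.6, 3.9) and moved to about (7.5, 4.8).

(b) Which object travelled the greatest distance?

the cyan cylinder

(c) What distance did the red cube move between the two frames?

2.3

From (6.0, 2.2) to (4.0, 1.1), the red cube covered √(2.0² + 1.1²) ≈ 2.3 units.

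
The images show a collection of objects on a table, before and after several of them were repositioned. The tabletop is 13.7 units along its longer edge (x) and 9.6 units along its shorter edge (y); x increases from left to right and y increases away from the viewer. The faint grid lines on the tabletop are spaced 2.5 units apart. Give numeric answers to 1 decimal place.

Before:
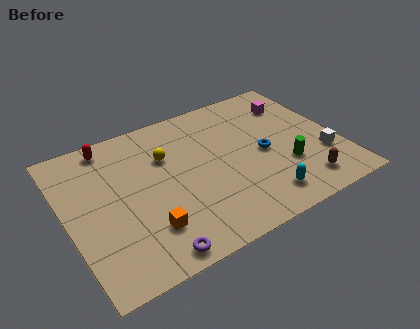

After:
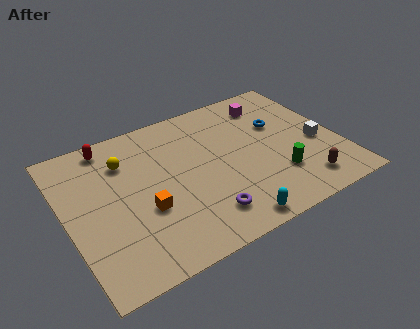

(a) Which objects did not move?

the red capsule and the brown capsule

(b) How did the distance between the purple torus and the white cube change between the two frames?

-2.8

The distance was about 9.3 in the first image and 6.5 in the second, so they moved 2.8 units closer together.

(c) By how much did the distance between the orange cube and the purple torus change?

+1.7

The distance was about 1.5 in the first image and 3.2 in the second, so they moved 1.7 units further apart.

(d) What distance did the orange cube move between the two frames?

1.2

The orange cube was near (3.6, 2.4) before and (3.7, 3.6) after, so it travelled √(0.1² + 1.2²) ≈ 1.2 units.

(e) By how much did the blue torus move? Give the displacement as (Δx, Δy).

(1.1, 1.6)

The blue torus started near (9.9, 4.5) and ended near (11.0, 6.1).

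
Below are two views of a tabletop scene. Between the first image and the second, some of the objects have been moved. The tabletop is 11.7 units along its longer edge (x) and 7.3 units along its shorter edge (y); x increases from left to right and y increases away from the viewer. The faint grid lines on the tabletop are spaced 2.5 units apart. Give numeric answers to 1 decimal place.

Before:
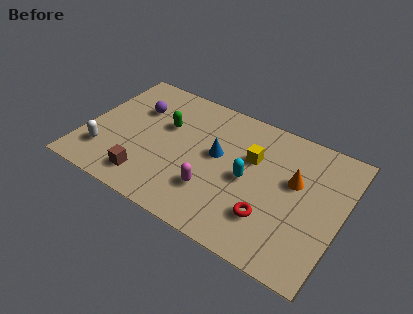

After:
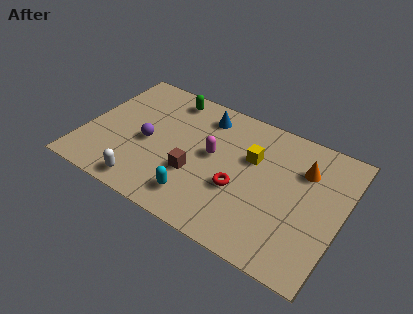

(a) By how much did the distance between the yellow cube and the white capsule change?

-1.3

Before: roughly 7.0 units apart; after: 5.7. That's 1.3 units closer together.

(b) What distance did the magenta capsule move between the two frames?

1.9

The magenta capsule was near (6.1, 2.1) before and (5.8, 4.0) after, so it travelled √(0.3² + 1.9²) ≈ 1.9 units.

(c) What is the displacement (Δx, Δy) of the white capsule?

(2.1, -0.9)

The white capsule started near (1.1, 1.8) and ended near (3.2, 0.9).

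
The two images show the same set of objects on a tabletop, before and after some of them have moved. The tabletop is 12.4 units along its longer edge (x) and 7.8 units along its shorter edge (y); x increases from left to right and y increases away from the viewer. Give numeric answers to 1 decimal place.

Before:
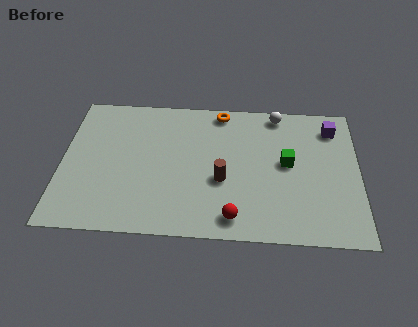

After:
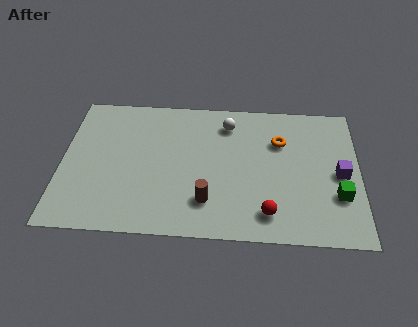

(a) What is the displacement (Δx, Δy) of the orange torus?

(2.5, -1.6)

The orange torus started near (6.6, 7.0) and ended near (9.1, 5.4).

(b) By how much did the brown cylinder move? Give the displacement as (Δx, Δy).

(-0.6, -1.2)

From the two frames, the brown cylinder sits at roughly (6.7, 3.1) before and (6.1, 1.9) after.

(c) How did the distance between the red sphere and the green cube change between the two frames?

-0.7

The distance was about 3.8 in the first image and 3.1 in the second, so they moved 0.7 units closer together.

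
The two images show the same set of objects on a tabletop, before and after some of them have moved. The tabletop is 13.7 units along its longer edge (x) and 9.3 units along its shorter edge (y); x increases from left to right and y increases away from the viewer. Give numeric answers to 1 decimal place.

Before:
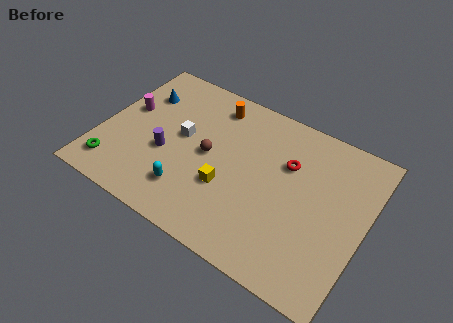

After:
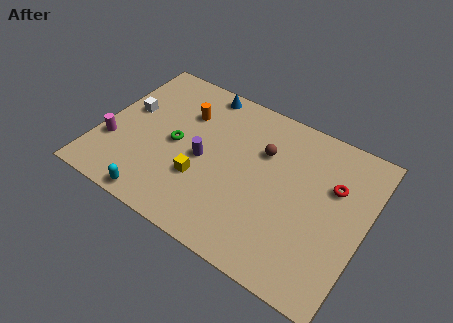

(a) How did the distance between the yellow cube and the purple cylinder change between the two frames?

-2.1

Before: roughly 3.3 units apart; after: 1.2. That's 2.1 units closer together.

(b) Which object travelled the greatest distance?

the green torus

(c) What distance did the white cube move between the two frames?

2.9

The white cube was near (4.1, 5.1) before and (1.2, 5.4) after, so it travelled √(2.9² + 0.3²) ≈ 2.9 units.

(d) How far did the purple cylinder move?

2.0

From (3.5, 3.7) to (5.4, 4.3), the purple cylinder covered √(1.9² + 0.6²) ≈ 2.0 units.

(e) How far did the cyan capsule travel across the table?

1.9

From (5.0, 2.1) to (3.6, 0.8), the cyan capsule covered √(1.4² + 1.3²) ≈ 1.9 units.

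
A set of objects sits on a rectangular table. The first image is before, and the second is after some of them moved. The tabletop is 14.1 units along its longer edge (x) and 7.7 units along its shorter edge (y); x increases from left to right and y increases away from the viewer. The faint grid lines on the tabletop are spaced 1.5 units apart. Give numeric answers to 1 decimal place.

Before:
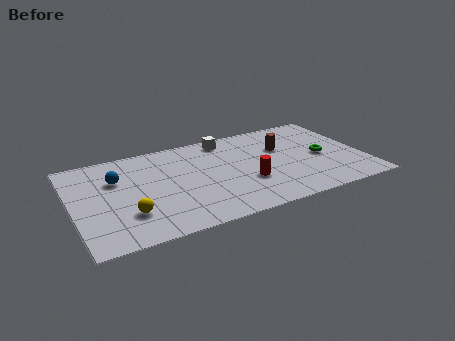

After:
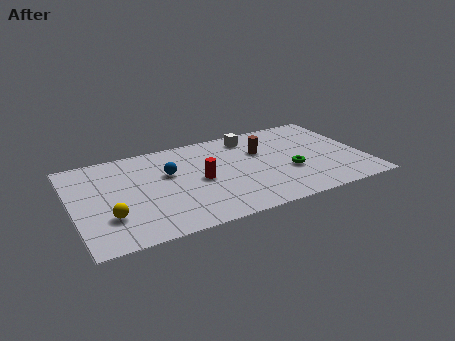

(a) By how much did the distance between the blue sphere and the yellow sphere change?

+1.0

The distance was about 3.0 in the first image and 4.0 in the second, so they moved 1.0 units further apart.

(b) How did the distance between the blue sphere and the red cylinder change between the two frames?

-4.8

The distance was about 6.6 in the first image and 1.8 in the second, so they moved 4.8 units closer together.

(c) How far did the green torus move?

1.8

The green torus was near (12.1, 3.6) before and (10.4, 2.9) after, so it travelled √(1.7² + 0.7²) ≈ 1.8 units.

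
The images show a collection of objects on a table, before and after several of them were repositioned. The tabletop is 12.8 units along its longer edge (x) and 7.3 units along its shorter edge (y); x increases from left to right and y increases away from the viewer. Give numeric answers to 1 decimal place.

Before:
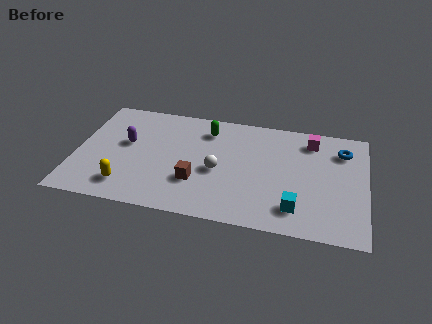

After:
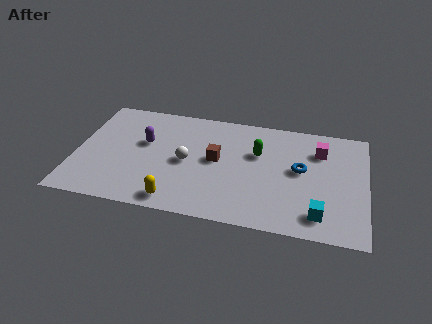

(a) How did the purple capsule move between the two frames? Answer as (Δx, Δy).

(0.8, 0.2)

The purple capsule started near (2.2, 4.2) and ended near (3.0, 4.4).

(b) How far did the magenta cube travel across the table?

0.7

From (10.3, 6.0) to (10.7, 5.4), the magenta cube covered √(0.4² + 0.6²) ≈ 0.7 units.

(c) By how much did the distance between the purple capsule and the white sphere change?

-2.1

Before: roughly 4.2 units apart; after: 2.1. That's 2.1 units closer together.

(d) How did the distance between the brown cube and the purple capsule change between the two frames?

-0.5

Before: roughly 3.7 units apart; after: 3.2. That's 0.5 units closer together.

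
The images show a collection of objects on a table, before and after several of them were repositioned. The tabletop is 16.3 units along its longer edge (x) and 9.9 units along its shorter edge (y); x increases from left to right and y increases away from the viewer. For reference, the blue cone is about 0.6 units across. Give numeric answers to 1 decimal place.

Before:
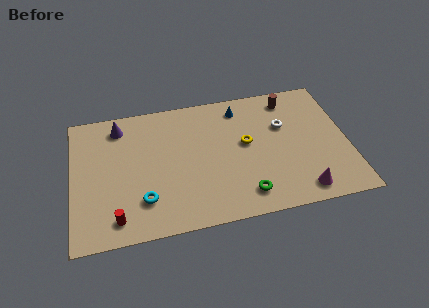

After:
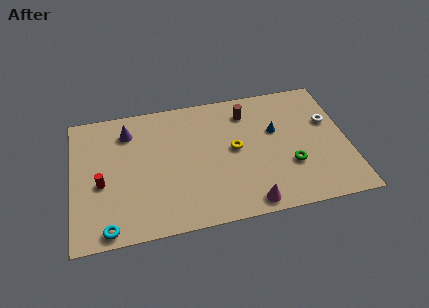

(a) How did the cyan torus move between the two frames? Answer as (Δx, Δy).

(-2.1, -1.6)

From the two frames, the cyan torus sits at roughly (4.1, 2.5) before and (2.0, 0.9) after.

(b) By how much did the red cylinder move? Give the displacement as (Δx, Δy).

(-0.8, 2.7)

From the two frames, the red cylinder sits at roughly (2.5, 1.5) before and (1.7, 4.2) after.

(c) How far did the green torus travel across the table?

3.2

From (10.0, 1.7) to (12.8, 3.3), the green torus covered √(2.8² + 1.6²) ≈ 3.2 units.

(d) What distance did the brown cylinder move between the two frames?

2.6

The brown cylinder moved from about (13.1, 8.4) to (10.5, 7.9), a distance of √(2.6² + 0.5²) ≈ 2.6.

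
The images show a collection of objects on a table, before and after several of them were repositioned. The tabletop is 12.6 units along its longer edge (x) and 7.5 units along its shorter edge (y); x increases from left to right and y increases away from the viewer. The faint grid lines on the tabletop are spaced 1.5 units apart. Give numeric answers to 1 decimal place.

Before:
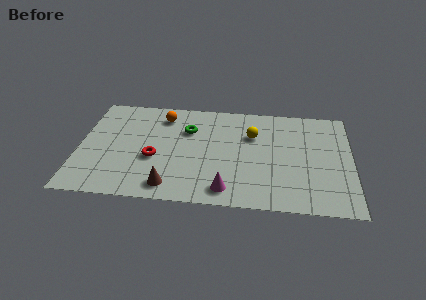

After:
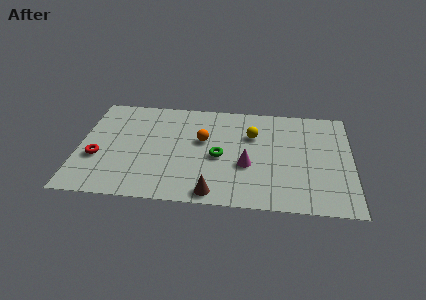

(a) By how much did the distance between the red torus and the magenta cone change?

+3.0

Before: roughly 3.9 units apart; after: 6.9. That's 3.0 units further apart.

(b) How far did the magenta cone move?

2.0

The magenta cone moved from about (6.9, 1.1) to (7.8, 2.9), a distance of √(0.9² + 1.8²) ≈ 2.0.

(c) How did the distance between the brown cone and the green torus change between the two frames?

-1.6

The distance was about 4.2 in the first image and 2.6 in the second, so they moved 1.6 units closer together.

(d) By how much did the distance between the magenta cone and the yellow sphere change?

-1.9

Before: roughly 4.1 units apart; after: 2.2. That's 1.9 units closer together.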